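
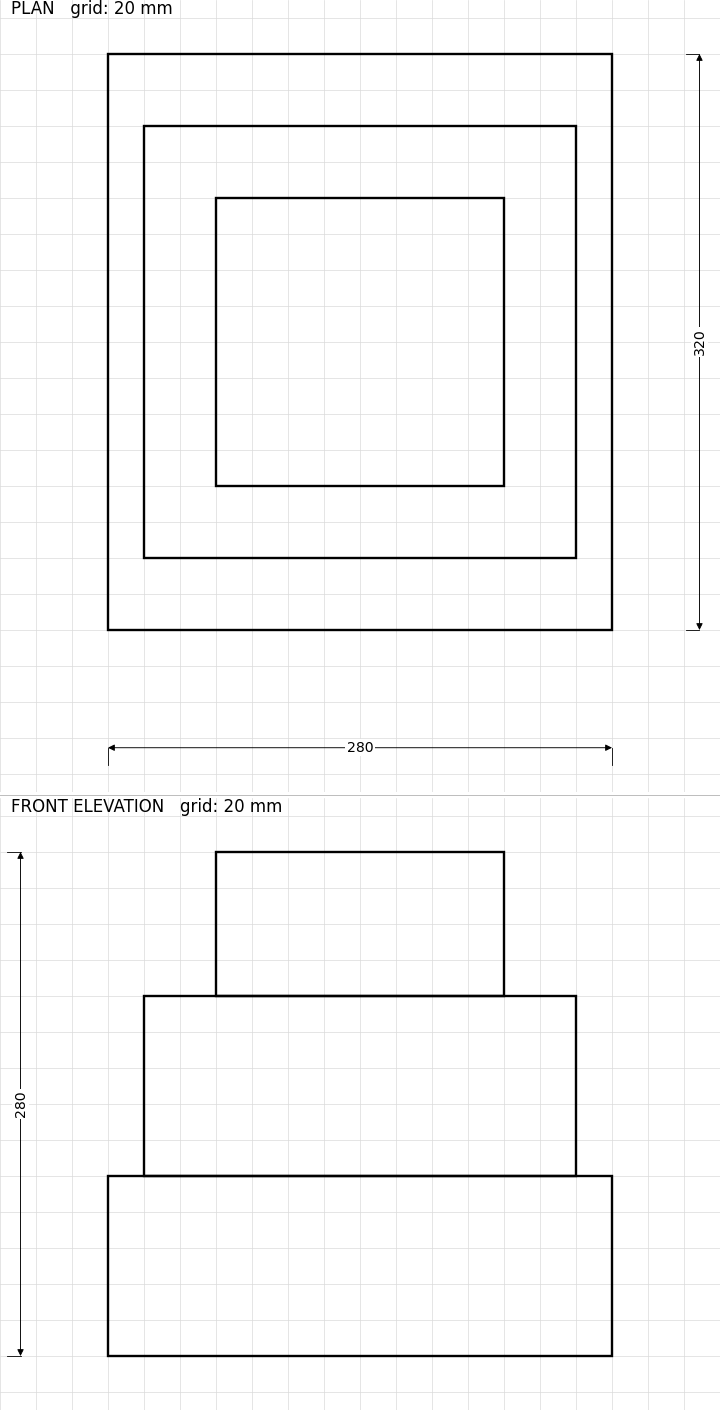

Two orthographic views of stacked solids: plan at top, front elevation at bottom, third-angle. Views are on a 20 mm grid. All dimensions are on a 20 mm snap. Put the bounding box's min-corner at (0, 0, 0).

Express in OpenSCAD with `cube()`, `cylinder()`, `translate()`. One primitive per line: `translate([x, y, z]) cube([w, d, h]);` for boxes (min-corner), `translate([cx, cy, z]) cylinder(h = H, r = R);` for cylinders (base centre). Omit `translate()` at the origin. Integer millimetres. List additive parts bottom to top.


cube([280, 320, 100]);
translate([20, 40, 100]) cube([240, 240, 100]);
translate([60, 80, 200]) cube([160, 160, 80]);


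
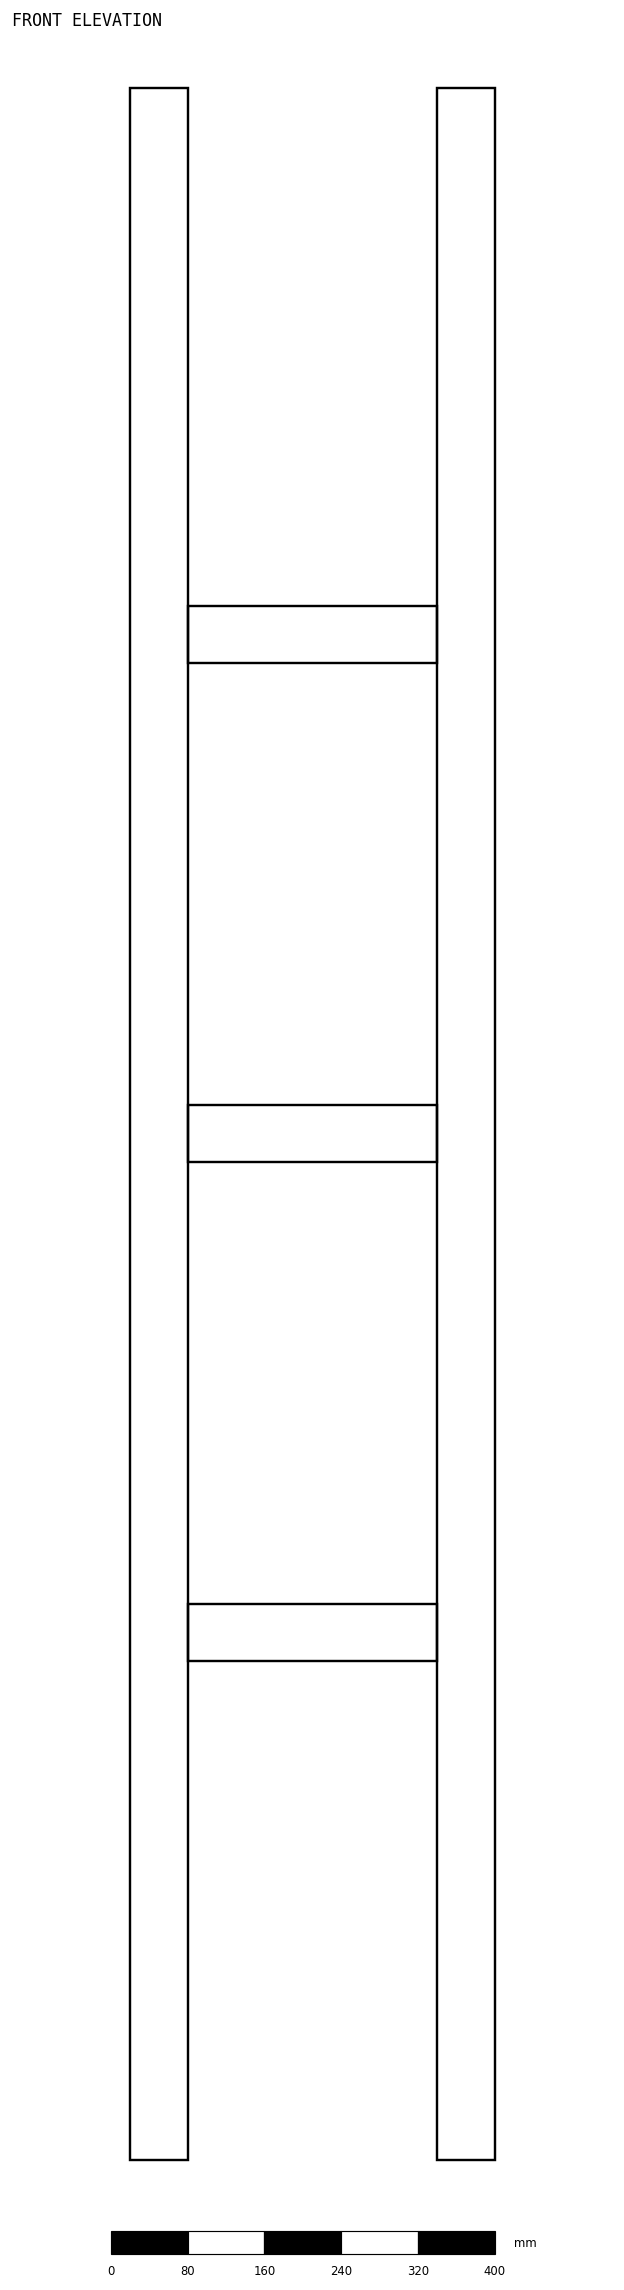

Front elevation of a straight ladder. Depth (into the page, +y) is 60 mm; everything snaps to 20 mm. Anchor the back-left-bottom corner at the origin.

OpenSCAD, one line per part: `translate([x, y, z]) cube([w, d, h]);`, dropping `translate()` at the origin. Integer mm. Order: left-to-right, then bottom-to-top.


cube([60, 60, 2160]);
translate([60, 0, 520]) cube([260, 60, 60]);
translate([60, 0, 1040]) cube([260, 60, 60]);
translate([60, 0, 1560]) cube([260, 60, 60]);
translate([320, 0, 0]) cube([60, 60, 2160]);


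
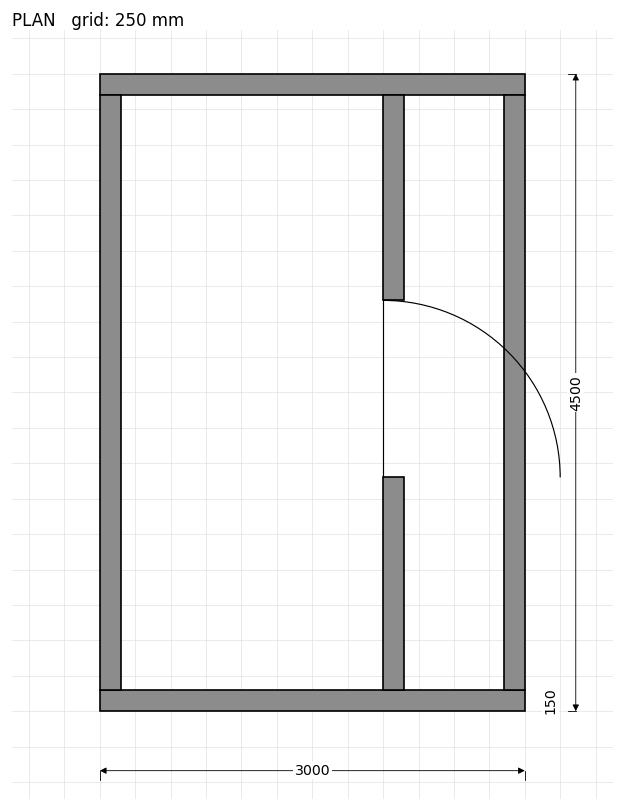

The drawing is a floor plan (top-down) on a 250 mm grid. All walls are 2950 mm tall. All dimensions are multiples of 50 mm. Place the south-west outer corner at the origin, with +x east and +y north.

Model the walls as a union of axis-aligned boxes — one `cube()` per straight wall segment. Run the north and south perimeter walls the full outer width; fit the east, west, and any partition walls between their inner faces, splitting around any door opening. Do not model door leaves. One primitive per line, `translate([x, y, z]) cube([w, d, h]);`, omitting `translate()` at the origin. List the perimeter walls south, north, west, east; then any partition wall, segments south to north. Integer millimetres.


cube([3000, 150, 2950]);
translate([0, 4350, 0]) cube([3000, 150, 2950]);
translate([0, 150, 0]) cube([150, 4200, 2950]);
translate([2850, 150, 0]) cube([150, 4200, 2950]);
translate([2000, 150, 0]) cube([150, 1500, 2950]);
translate([2000, 2900, 0]) cube([150, 1450, 2950]);


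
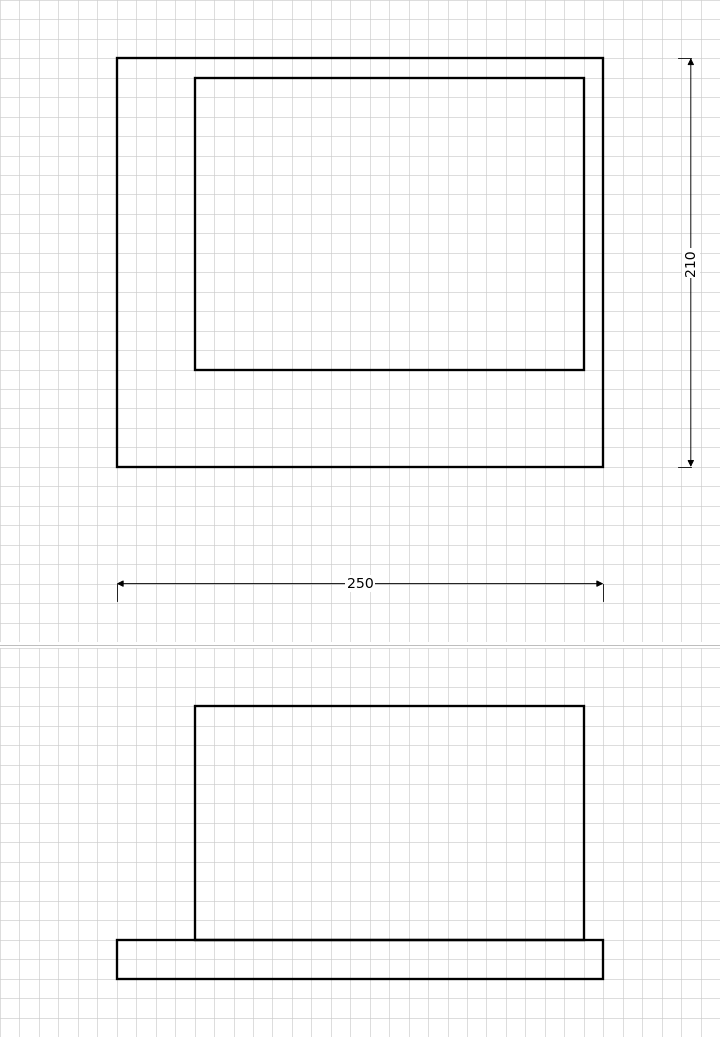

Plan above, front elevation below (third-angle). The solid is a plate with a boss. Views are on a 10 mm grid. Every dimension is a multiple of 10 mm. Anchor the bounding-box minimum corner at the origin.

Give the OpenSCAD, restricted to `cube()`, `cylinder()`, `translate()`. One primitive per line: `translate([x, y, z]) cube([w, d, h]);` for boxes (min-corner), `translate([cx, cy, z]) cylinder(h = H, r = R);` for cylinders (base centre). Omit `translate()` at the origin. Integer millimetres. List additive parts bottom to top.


cube([250, 210, 20]);
translate([40, 50, 20]) cube([200, 150, 120]);


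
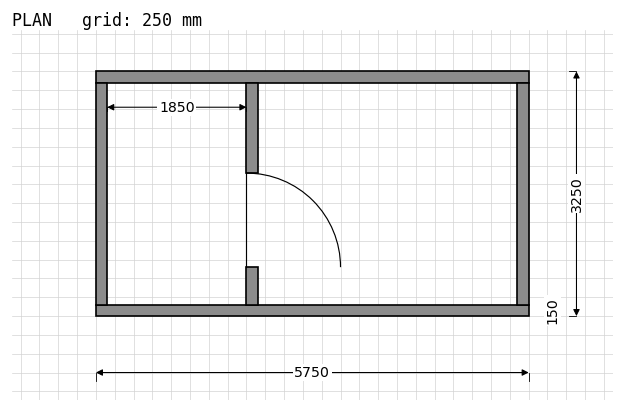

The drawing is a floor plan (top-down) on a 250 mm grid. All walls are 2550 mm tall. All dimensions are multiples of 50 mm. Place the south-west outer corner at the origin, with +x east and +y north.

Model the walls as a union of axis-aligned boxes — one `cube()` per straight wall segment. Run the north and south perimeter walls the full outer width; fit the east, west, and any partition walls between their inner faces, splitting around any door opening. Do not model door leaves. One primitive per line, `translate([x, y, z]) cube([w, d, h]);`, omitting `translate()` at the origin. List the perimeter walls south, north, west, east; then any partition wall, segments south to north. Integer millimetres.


cube([5750, 150, 2550]);
translate([0, 3100, 0]) cube([5750, 150, 2550]);
translate([0, 150, 0]) cube([150, 2950, 2550]);
translate([5600, 150, 0]) cube([150, 2950, 2550]);
translate([2000, 150, 0]) cube([150, 500, 2550]);
translate([2000, 1900, 0]) cube([150, 1200, 2550]);


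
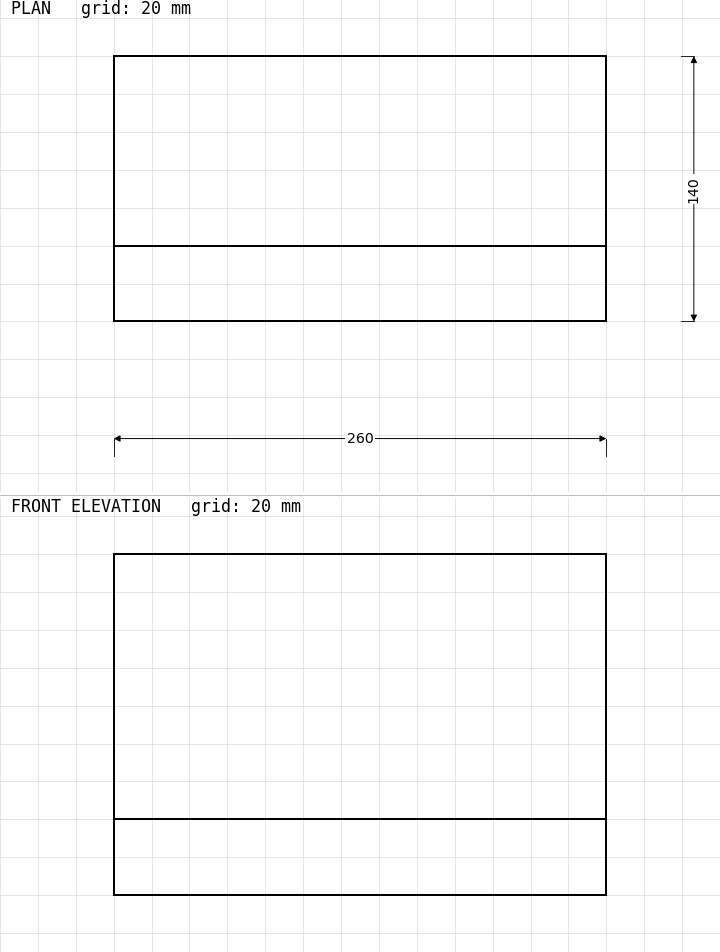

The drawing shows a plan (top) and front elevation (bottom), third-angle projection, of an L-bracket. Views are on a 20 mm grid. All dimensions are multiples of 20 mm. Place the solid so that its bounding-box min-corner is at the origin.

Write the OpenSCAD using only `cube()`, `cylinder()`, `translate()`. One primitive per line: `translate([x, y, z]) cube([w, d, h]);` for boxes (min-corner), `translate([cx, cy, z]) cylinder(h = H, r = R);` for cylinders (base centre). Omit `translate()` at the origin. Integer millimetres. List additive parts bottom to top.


cube([260, 140, 40]);
translate([0, 0, 40]) cube([260, 40, 140]);


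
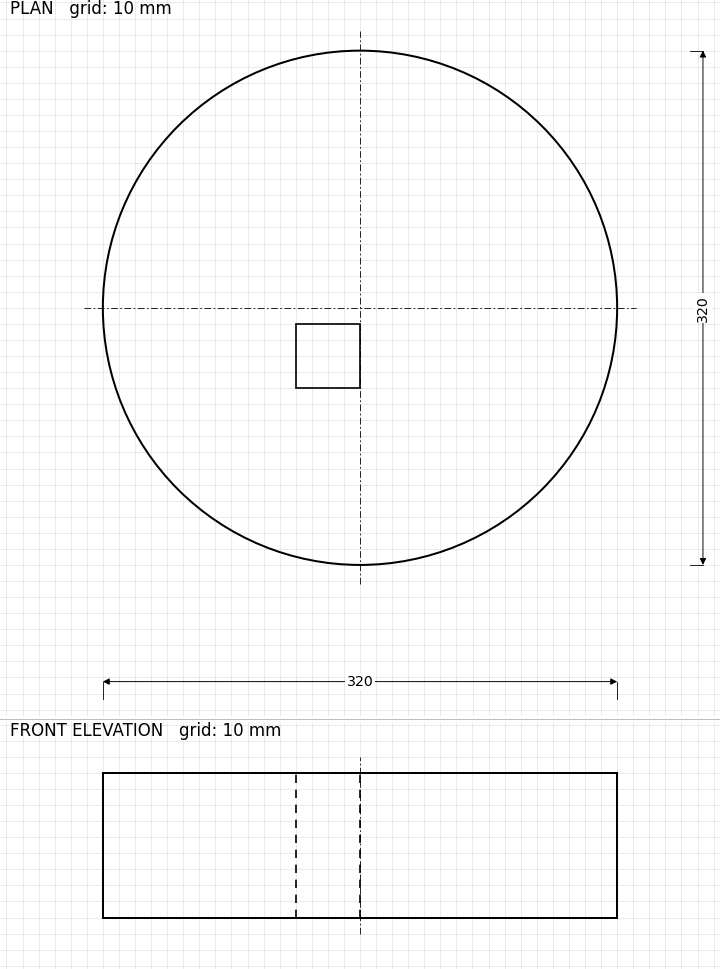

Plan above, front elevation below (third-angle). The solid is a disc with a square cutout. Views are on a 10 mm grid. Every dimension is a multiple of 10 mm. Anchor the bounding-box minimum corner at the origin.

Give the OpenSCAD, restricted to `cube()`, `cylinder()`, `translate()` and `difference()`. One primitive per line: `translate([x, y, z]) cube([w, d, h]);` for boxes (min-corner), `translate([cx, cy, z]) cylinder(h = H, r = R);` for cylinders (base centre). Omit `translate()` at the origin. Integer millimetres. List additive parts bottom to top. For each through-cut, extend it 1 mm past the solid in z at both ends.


difference() {
  translate([160, 160, 0]) cylinder(h = 90, r = 160);
  translate([120, 110, -1]) cube([40, 40, 92]);
}


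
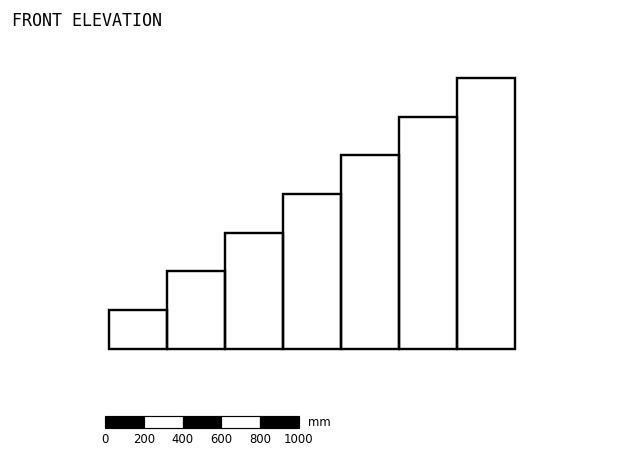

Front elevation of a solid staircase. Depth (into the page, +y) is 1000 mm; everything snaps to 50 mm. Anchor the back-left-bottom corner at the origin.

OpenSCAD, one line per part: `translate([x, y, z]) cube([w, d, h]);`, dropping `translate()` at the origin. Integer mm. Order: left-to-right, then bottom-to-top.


cube([300, 1000, 200]);
translate([300, 0, 0]) cube([300, 1000, 400]);
translate([600, 0, 0]) cube([300, 1000, 600]);
translate([900, 0, 0]) cube([300, 1000, 800]);
translate([1200, 0, 0]) cube([300, 1000, 1000]);
translate([1500, 0, 0]) cube([300, 1000, 1200]);
translate([1800, 0, 0]) cube([300, 1000, 1400]);


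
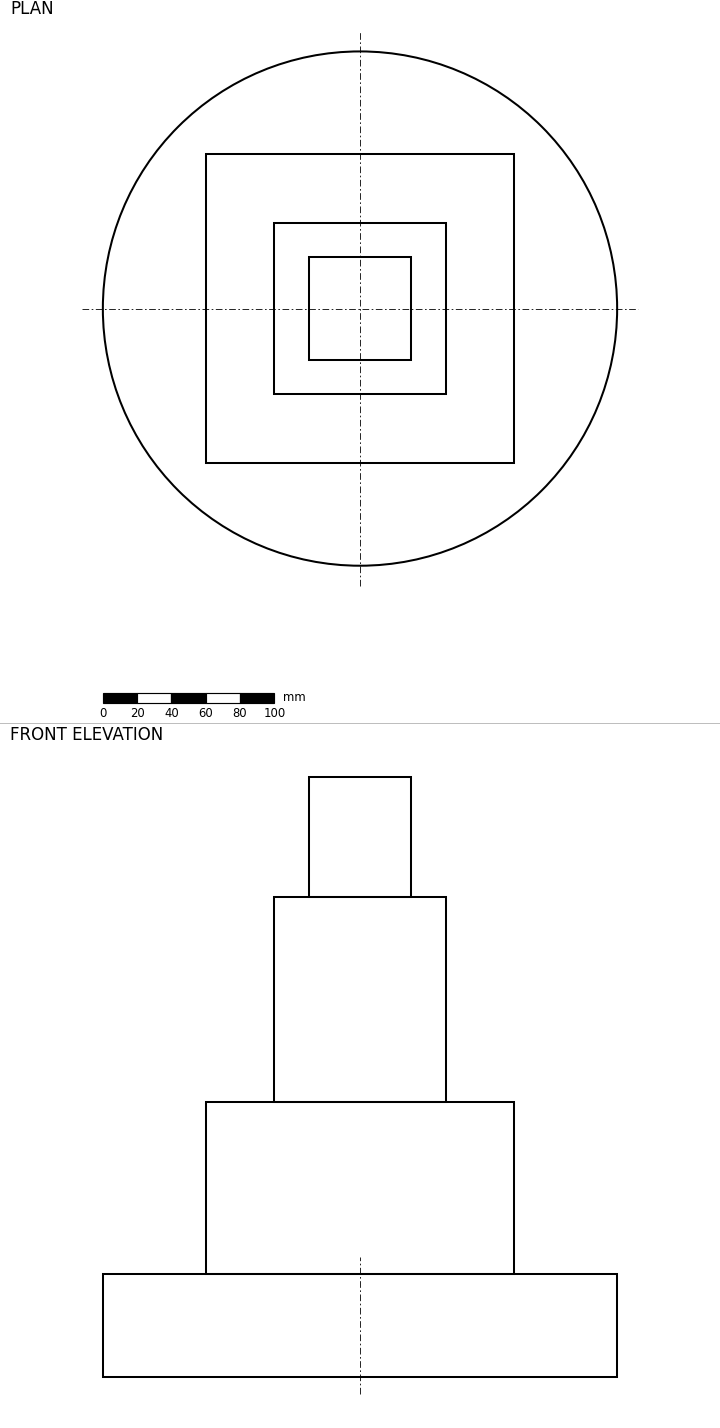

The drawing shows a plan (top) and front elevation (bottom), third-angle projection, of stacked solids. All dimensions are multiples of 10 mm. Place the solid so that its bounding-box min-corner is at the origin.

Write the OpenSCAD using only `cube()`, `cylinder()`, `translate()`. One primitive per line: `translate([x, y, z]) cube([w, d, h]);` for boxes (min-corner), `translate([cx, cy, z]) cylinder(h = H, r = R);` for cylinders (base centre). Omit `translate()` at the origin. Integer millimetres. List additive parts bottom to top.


translate([150, 150, 0]) cylinder(h = 60, r = 150);
translate([60, 60, 60]) cube([180, 180, 100]);
translate([100, 100, 160]) cube([100, 100, 120]);
translate([120, 120, 280]) cube([60, 60, 70]);


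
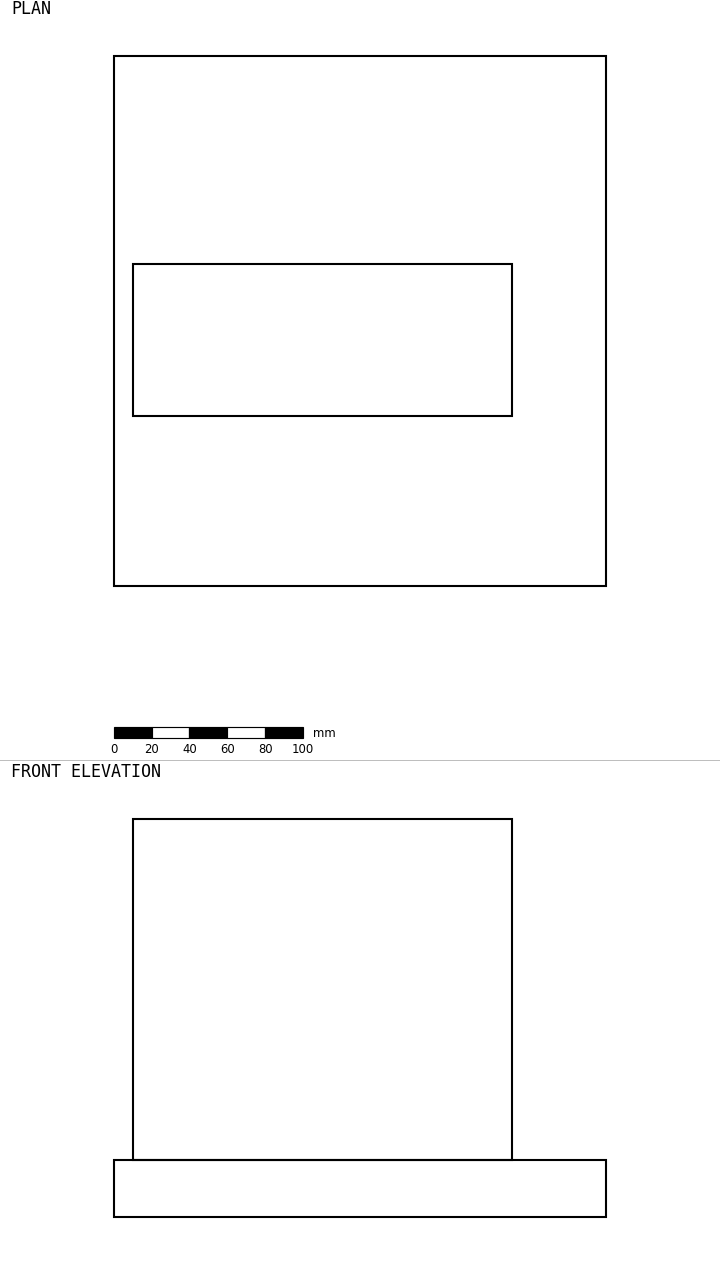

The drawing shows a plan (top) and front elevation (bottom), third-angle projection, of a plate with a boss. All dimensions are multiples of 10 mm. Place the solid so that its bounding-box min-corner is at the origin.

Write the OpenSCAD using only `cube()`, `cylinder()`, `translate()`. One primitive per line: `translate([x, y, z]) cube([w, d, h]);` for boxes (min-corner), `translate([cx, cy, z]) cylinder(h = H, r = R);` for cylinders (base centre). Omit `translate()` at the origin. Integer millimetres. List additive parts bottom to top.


cube([260, 280, 30]);
translate([10, 90, 30]) cube([200, 80, 180]);


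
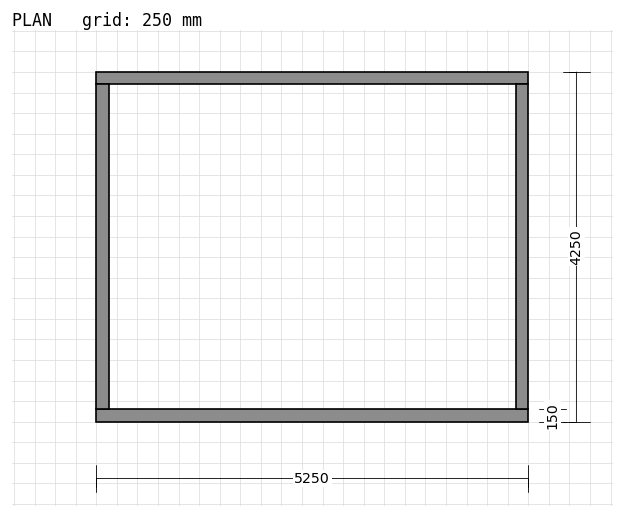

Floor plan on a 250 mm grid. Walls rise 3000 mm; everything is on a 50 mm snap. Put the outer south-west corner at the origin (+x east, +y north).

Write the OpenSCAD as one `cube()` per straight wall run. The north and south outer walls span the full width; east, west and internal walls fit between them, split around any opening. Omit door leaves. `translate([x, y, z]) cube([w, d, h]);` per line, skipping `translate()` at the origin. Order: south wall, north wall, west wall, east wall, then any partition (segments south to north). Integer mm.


cube([5250, 150, 3000]);
translate([0, 4100, 0]) cube([5250, 150, 3000]);
translate([0, 150, 0]) cube([150, 3950, 3000]);
translate([5100, 150, 0]) cube([150, 3950, 3000]);


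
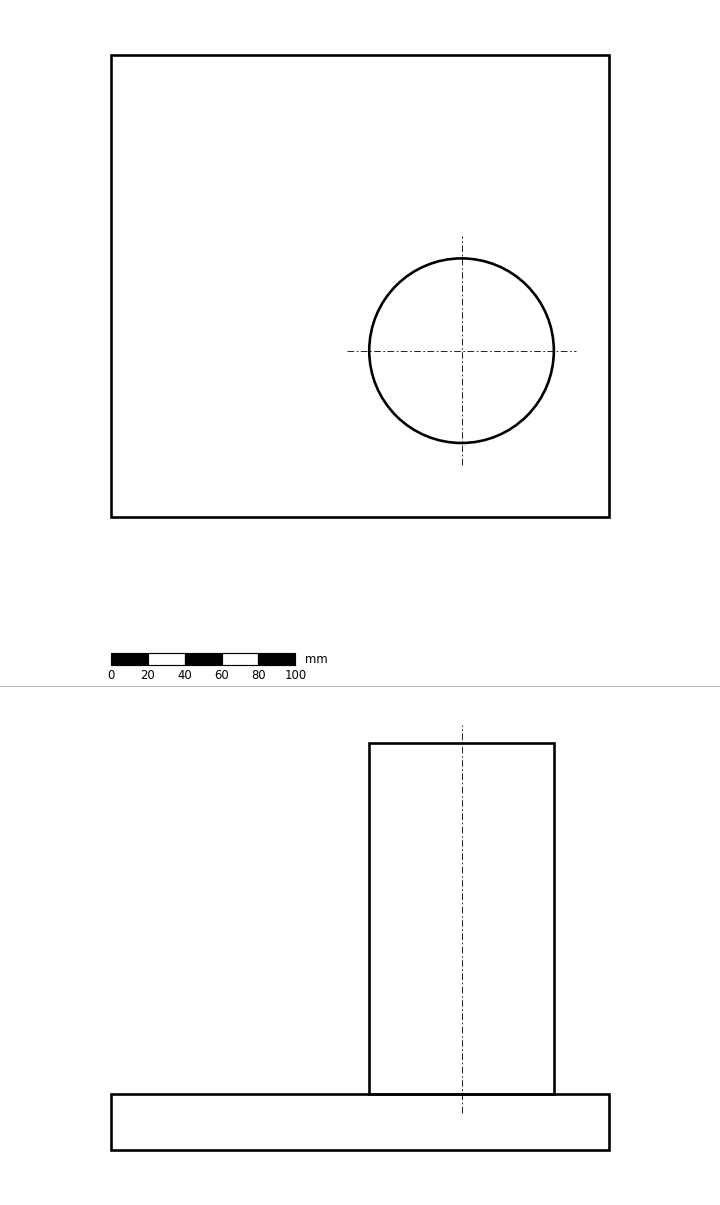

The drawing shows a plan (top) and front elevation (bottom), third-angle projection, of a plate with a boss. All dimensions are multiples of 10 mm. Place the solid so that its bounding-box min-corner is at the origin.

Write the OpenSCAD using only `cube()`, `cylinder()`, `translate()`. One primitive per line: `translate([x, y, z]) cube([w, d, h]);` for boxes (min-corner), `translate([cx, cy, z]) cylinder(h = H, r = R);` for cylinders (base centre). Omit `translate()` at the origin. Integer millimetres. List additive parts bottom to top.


cube([270, 250, 30]);
translate([190, 90, 30]) cylinder(h = 190, r = 50);


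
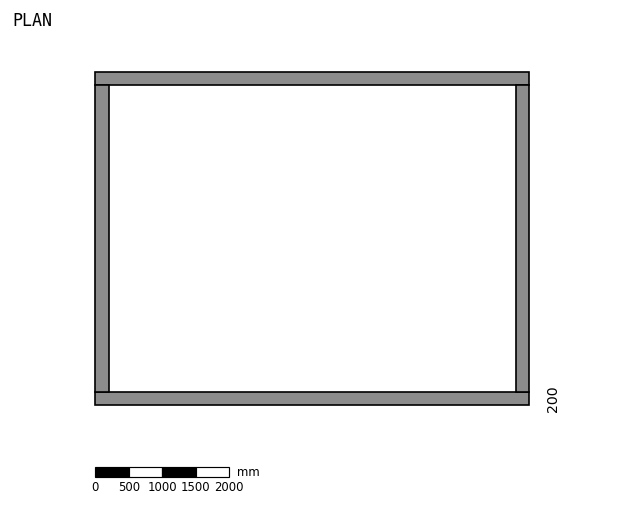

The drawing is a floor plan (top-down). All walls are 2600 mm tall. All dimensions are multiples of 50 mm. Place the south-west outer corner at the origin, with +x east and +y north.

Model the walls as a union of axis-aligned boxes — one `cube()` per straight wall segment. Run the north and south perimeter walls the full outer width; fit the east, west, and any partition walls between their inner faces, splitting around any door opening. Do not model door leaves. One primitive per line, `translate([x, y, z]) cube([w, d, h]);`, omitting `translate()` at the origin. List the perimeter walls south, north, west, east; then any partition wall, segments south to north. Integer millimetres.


cube([6500, 200, 2600]);
translate([0, 4800, 0]) cube([6500, 200, 2600]);
translate([0, 200, 0]) cube([200, 4600, 2600]);
translate([6300, 200, 0]) cube([200, 4600, 2600]);


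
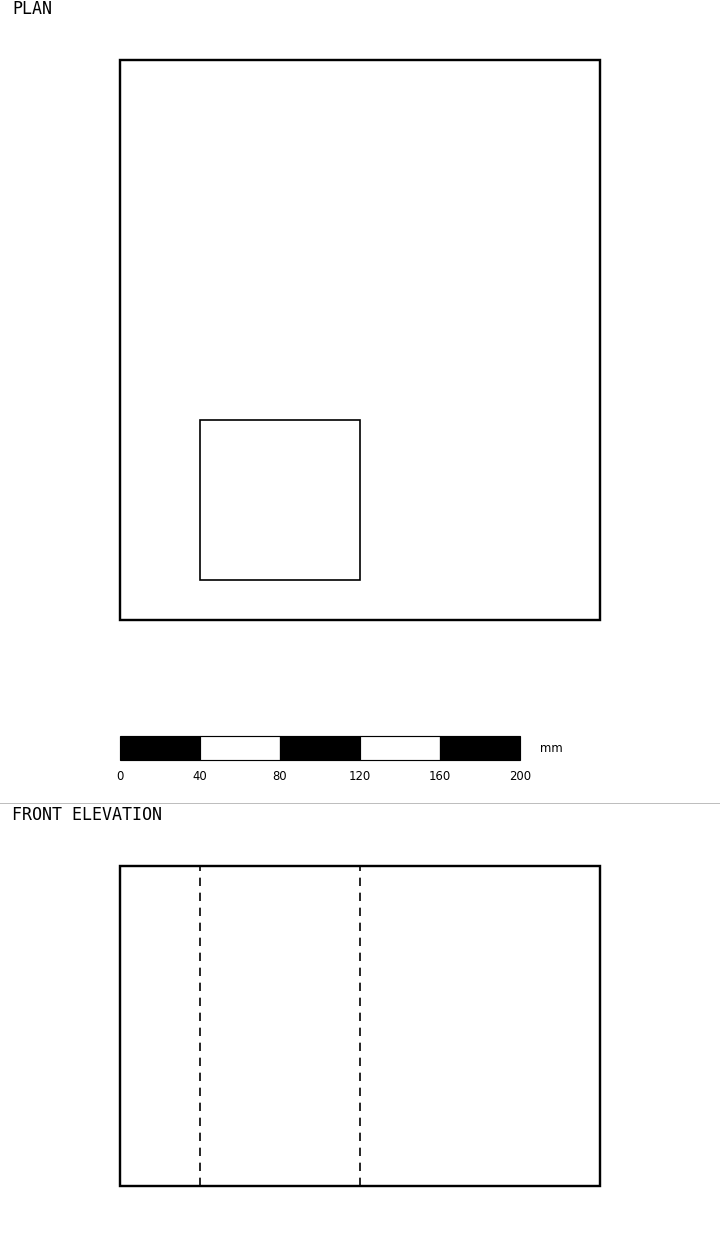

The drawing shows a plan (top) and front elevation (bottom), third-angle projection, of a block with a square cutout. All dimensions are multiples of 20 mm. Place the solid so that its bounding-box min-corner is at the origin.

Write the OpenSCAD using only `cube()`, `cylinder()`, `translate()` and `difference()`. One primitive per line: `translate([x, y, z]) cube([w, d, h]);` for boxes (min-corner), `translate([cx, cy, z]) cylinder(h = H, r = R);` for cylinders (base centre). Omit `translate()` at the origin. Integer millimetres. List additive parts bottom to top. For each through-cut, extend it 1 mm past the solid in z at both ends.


difference() {
  cube([240, 280, 160]);
  translate([40, 20, -1]) cube([80, 80, 162]);
}


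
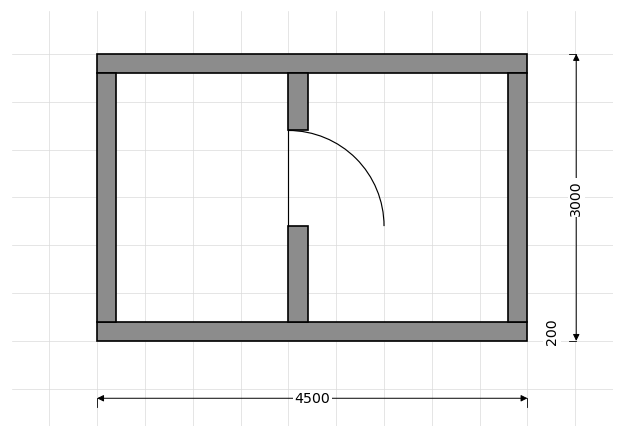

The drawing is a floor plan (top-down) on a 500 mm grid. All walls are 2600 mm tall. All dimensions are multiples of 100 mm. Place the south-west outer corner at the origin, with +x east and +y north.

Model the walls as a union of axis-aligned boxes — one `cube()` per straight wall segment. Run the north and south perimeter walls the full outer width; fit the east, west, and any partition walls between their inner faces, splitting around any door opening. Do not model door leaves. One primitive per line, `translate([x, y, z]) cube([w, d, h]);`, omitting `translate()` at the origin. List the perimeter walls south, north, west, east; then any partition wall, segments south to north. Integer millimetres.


cube([4500, 200, 2600]);
translate([0, 2800, 0]) cube([4500, 200, 2600]);
translate([0, 200, 0]) cube([200, 2600, 2600]);
translate([4300, 200, 0]) cube([200, 2600, 2600]);
translate([2000, 200, 0]) cube([200, 1000, 2600]);
translate([2000, 2200, 0]) cube([200, 600, 2600]);


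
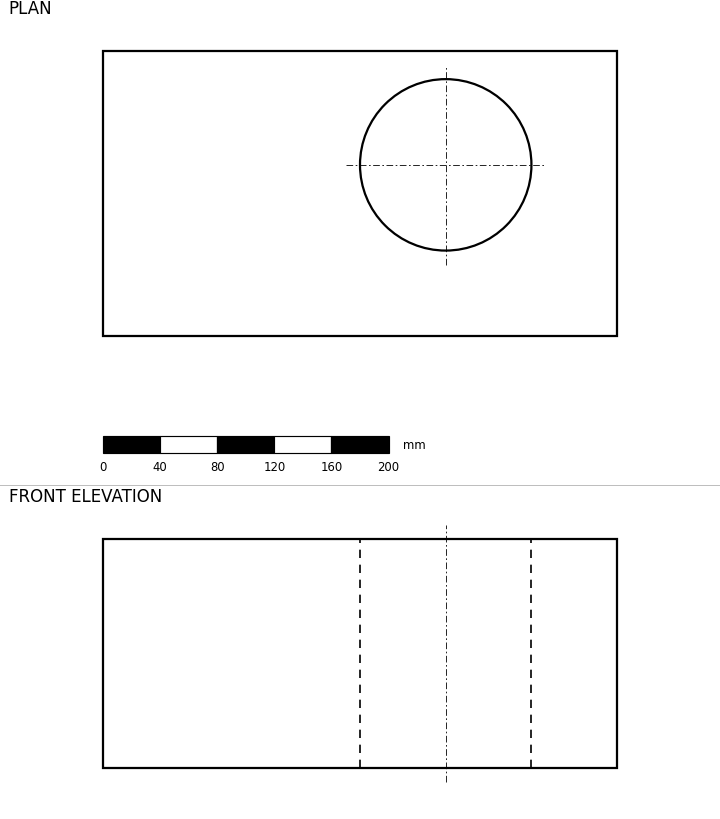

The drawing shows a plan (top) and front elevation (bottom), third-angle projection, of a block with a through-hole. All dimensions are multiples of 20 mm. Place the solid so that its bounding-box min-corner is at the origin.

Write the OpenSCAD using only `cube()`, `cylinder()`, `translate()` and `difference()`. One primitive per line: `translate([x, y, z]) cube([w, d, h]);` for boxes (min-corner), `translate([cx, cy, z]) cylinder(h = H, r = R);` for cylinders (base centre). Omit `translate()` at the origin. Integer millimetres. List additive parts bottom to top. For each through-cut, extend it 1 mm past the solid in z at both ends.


difference() {
  cube([360, 200, 160]);
  translate([240, 120, -1]) cylinder(h = 162, r = 60);
}


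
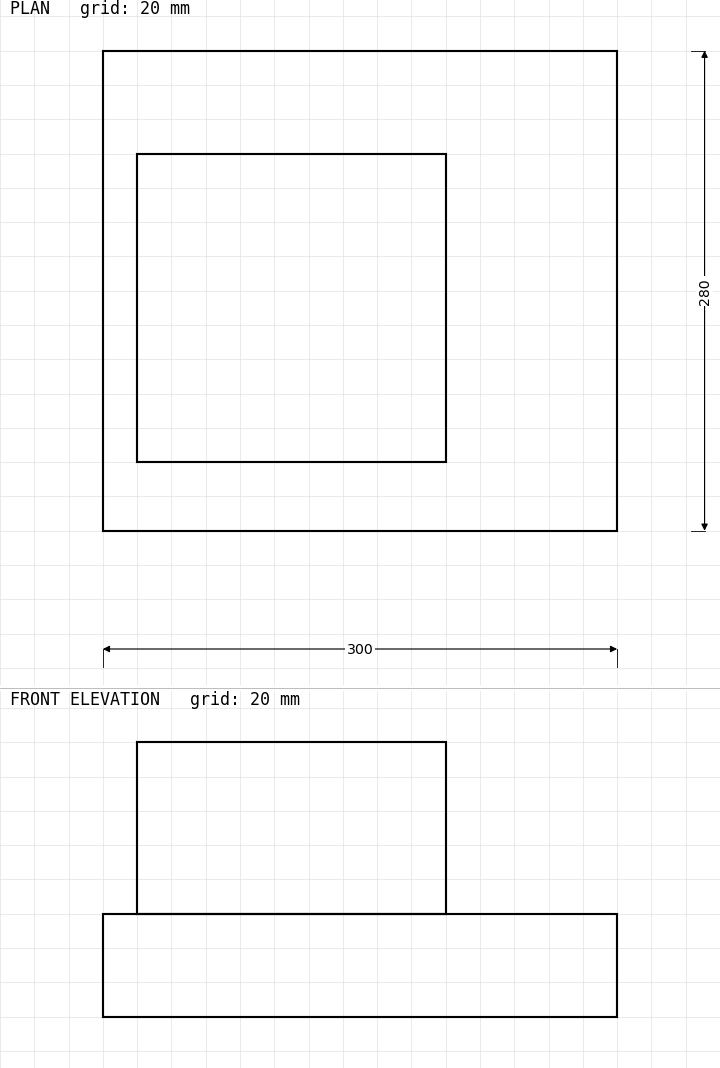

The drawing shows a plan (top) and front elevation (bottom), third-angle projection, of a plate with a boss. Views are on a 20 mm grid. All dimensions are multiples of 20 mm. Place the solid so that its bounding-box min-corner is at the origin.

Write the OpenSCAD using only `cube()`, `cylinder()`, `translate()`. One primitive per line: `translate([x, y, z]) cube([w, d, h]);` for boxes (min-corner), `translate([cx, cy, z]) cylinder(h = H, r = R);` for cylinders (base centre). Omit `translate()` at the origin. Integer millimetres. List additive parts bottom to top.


cube([300, 280, 60]);
translate([20, 40, 60]) cube([180, 180, 100]);


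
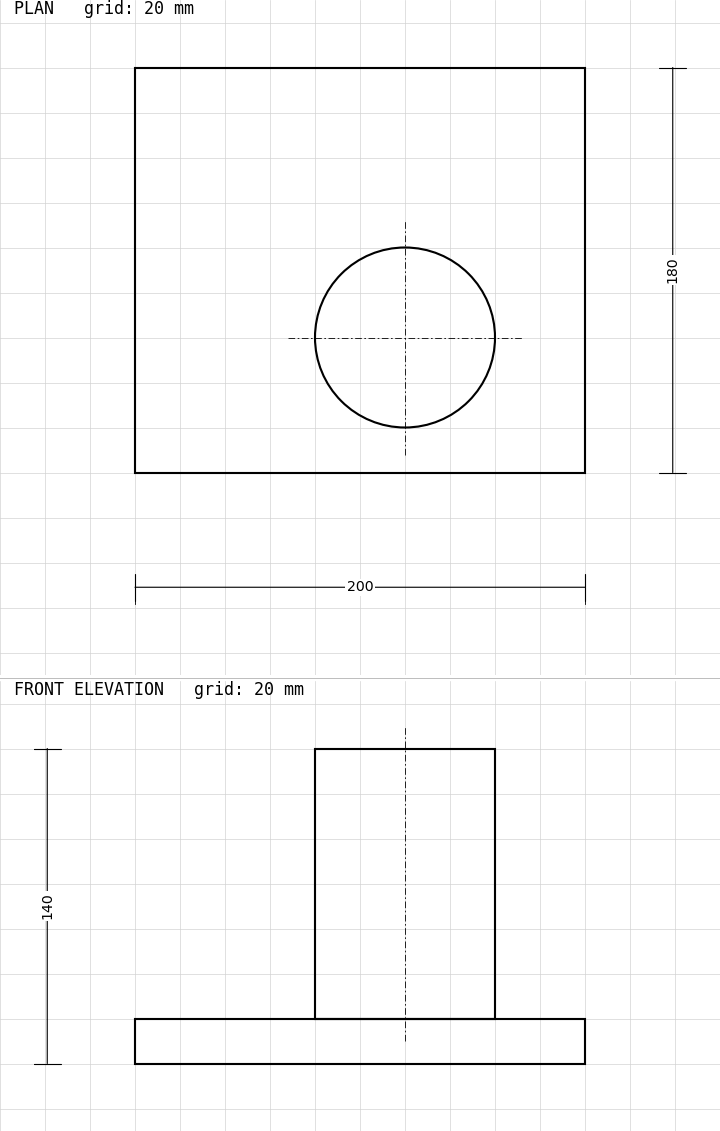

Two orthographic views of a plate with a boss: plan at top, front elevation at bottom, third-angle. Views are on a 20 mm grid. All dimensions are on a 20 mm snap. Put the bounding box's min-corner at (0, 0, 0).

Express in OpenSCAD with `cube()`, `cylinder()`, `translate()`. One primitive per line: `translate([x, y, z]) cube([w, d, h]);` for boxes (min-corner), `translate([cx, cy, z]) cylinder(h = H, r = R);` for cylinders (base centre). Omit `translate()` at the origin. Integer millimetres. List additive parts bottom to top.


cube([200, 180, 20]);
translate([120, 60, 20]) cylinder(h = 120, r = 40);


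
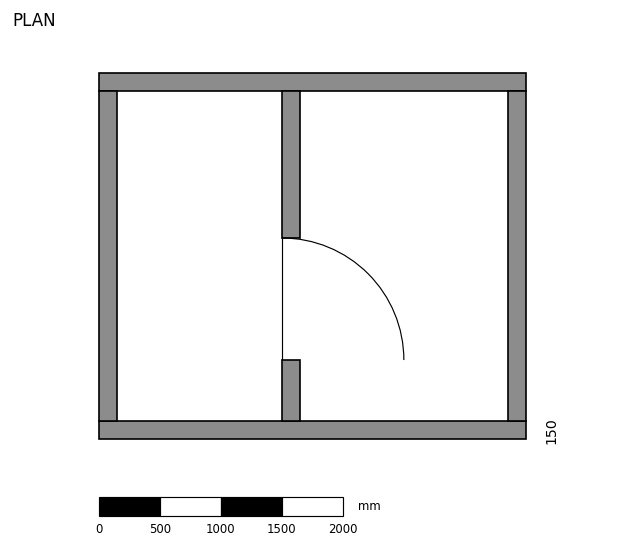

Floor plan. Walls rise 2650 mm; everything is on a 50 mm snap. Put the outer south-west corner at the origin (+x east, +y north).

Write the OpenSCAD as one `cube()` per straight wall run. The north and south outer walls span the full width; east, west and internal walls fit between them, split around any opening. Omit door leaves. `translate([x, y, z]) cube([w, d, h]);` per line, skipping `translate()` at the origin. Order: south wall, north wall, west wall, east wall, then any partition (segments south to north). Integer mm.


cube([3500, 150, 2650]);
translate([0, 2850, 0]) cube([3500, 150, 2650]);
translate([0, 150, 0]) cube([150, 2700, 2650]);
translate([3350, 150, 0]) cube([150, 2700, 2650]);
translate([1500, 150, 0]) cube([150, 500, 2650]);
translate([1500, 1650, 0]) cube([150, 1200, 2650]);


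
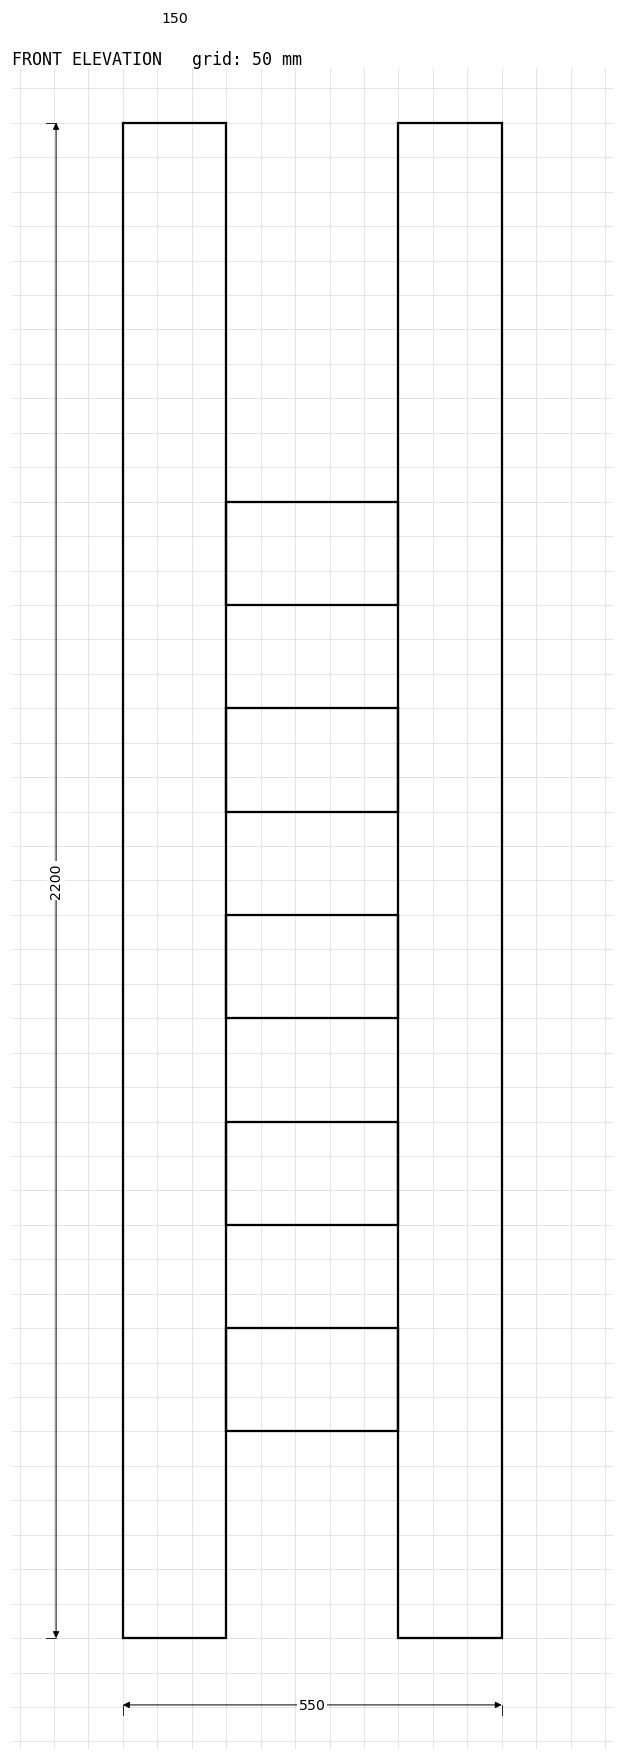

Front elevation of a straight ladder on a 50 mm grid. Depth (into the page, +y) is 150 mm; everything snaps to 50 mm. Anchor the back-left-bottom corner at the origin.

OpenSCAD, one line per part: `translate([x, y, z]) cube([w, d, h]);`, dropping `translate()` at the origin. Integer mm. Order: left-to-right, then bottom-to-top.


cube([150, 150, 2200]);
translate([150, 0, 300]) cube([250, 150, 150]);
translate([150, 0, 600]) cube([250, 150, 150]);
translate([150, 0, 900]) cube([250, 150, 150]);
translate([150, 0, 1200]) cube([250, 150, 150]);
translate([150, 0, 1500]) cube([250, 150, 150]);
translate([400, 0, 0]) cube([150, 150, 2200]);


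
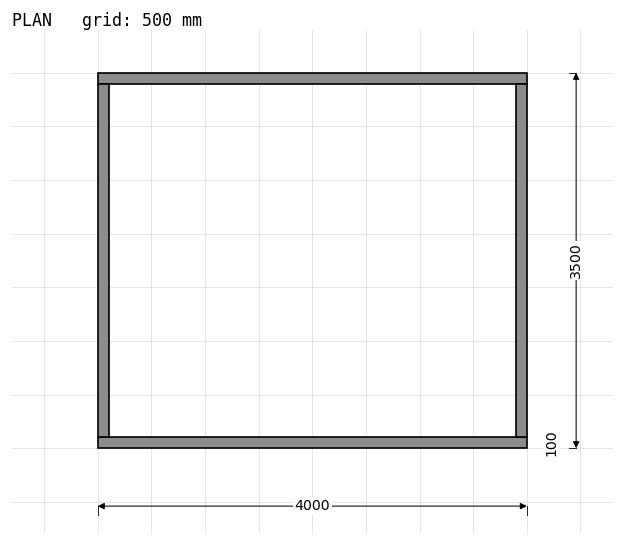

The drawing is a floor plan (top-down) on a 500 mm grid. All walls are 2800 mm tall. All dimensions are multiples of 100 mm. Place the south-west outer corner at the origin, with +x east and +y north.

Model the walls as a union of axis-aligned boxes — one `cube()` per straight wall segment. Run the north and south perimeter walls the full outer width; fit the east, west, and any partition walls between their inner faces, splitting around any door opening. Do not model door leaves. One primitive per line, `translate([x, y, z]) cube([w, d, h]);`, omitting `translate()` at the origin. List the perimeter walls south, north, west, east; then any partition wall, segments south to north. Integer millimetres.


cube([4000, 100, 2800]);
translate([0, 3400, 0]) cube([4000, 100, 2800]);
translate([0, 100, 0]) cube([100, 3300, 2800]);
translate([3900, 100, 0]) cube([100, 3300, 2800]);


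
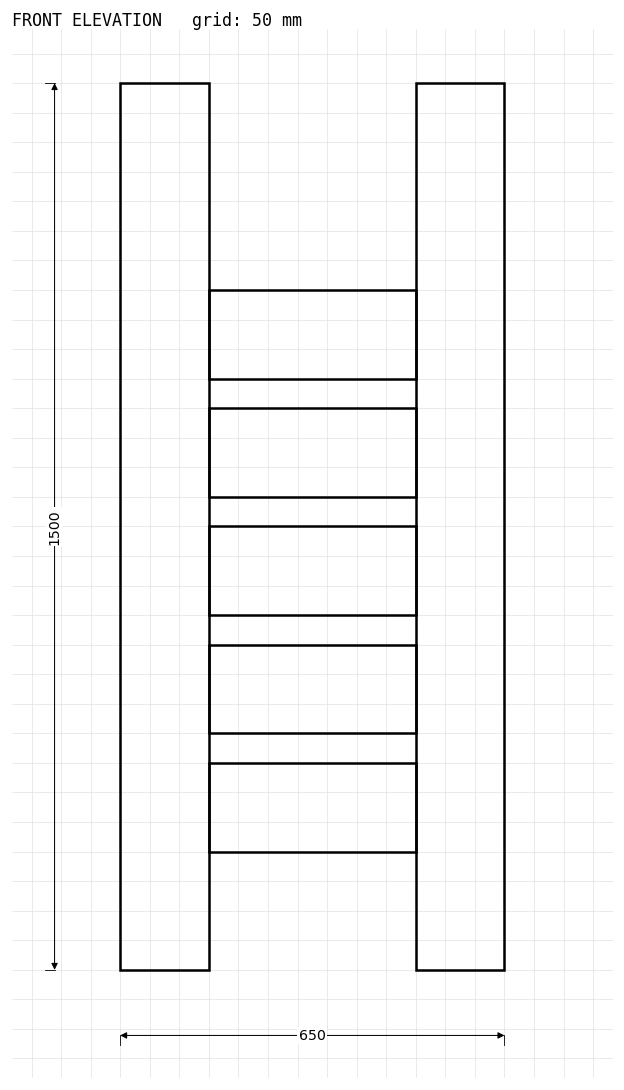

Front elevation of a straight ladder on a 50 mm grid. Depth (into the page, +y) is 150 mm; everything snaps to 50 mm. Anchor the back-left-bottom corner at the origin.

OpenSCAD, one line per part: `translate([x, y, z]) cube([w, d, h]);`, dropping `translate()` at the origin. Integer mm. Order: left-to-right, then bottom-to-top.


cube([150, 150, 1500]);
translate([150, 0, 200]) cube([350, 150, 150]);
translate([150, 0, 400]) cube([350, 150, 150]);
translate([150, 0, 600]) cube([350, 150, 150]);
translate([150, 0, 800]) cube([350, 150, 150]);
translate([150, 0, 1000]) cube([350, 150, 150]);
translate([500, 0, 0]) cube([150, 150, 1500]);


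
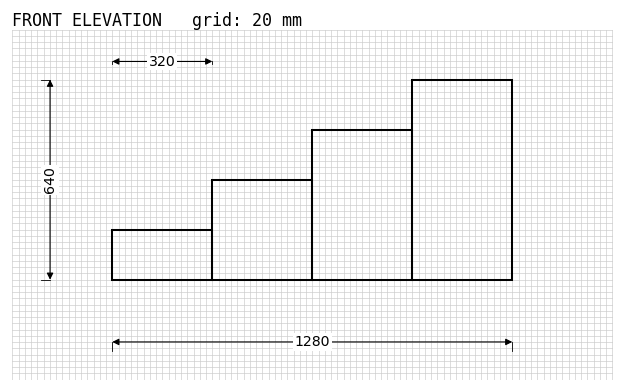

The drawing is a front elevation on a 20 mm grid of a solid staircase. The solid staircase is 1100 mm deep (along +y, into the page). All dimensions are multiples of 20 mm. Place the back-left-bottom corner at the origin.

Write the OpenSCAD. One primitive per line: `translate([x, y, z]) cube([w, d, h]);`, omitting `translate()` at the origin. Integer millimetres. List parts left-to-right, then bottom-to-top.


cube([320, 1100, 160]);
translate([320, 0, 0]) cube([320, 1100, 320]);
translate([640, 0, 0]) cube([320, 1100, 480]);
translate([960, 0, 0]) cube([320, 1100, 640]);


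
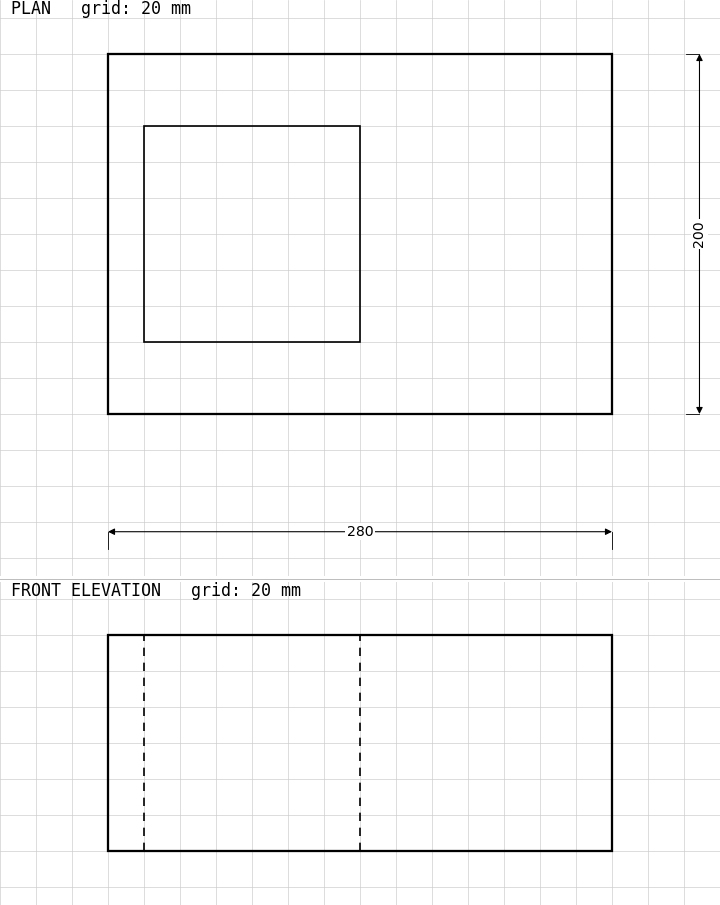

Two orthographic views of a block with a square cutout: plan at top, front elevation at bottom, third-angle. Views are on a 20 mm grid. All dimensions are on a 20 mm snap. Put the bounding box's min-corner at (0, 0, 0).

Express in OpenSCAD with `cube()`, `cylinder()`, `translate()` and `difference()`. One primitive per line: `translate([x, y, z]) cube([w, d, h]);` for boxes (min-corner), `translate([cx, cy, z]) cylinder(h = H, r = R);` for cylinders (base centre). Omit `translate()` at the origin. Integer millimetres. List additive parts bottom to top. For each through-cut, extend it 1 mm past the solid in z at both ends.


difference() {
  cube([280, 200, 120]);
  translate([20, 40, -1]) cube([120, 120, 122]);
}


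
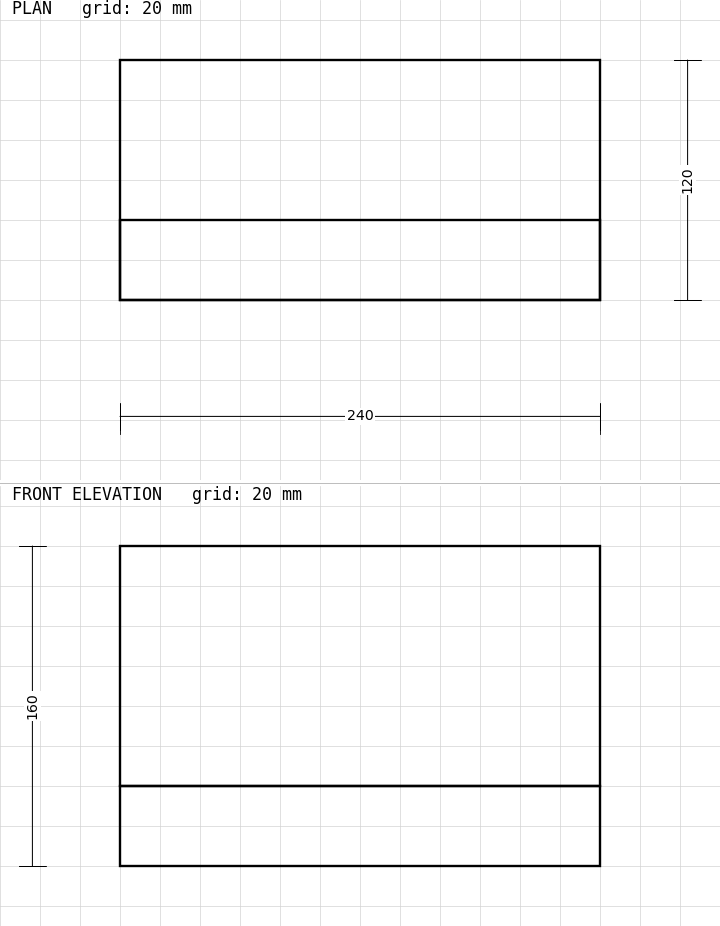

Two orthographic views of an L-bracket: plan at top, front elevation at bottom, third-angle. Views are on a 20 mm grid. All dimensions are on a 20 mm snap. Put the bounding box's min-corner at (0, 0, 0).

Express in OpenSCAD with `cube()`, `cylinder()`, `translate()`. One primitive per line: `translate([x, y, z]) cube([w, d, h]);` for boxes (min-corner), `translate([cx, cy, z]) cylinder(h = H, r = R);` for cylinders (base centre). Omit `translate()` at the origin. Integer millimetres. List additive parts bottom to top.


cube([240, 120, 40]);
translate([0, 0, 40]) cube([240, 40, 120]);


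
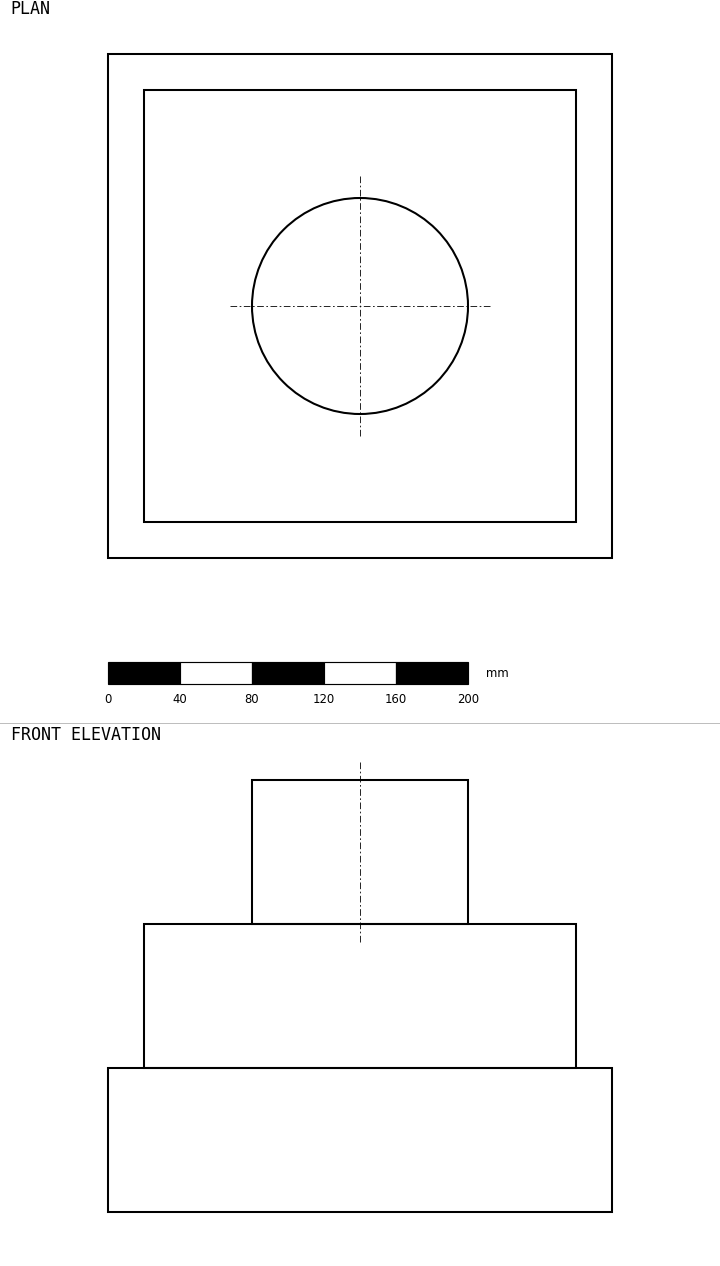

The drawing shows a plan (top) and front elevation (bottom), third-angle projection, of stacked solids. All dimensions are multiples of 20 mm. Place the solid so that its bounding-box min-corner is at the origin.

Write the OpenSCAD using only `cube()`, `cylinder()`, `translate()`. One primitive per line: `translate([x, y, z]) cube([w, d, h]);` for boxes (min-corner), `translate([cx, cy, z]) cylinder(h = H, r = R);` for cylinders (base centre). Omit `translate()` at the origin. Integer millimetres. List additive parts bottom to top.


cube([280, 280, 80]);
translate([20, 20, 80]) cube([240, 240, 80]);
translate([140, 140, 160]) cylinder(h = 80, r = 60);


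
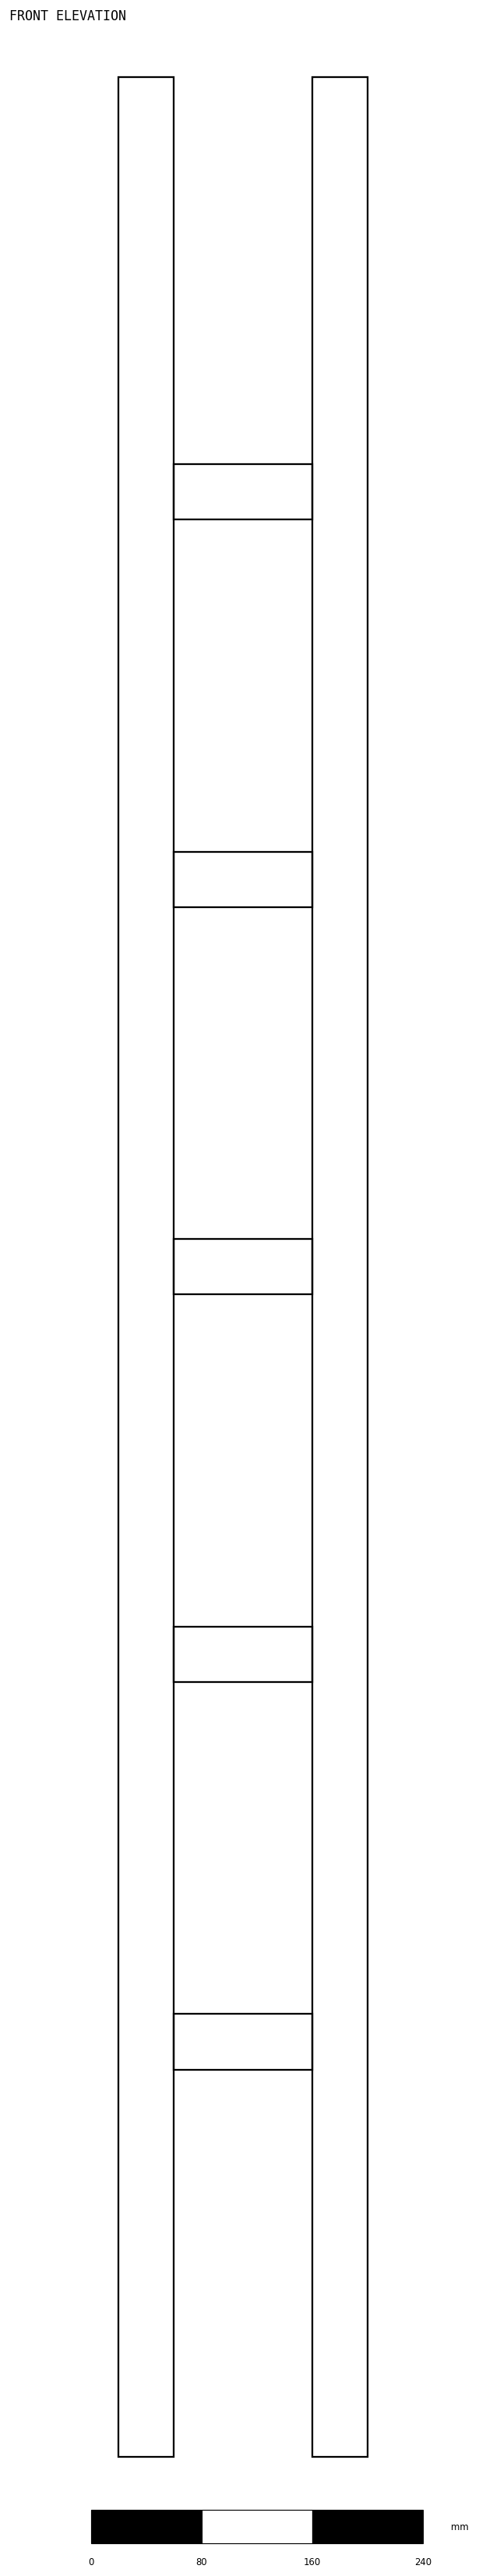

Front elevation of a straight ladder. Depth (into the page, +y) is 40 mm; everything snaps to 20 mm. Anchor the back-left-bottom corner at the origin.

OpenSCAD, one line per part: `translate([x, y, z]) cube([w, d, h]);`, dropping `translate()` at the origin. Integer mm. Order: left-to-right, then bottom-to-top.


cube([40, 40, 1720]);
translate([40, 0, 280]) cube([100, 40, 40]);
translate([40, 0, 560]) cube([100, 40, 40]);
translate([40, 0, 840]) cube([100, 40, 40]);
translate([40, 0, 1120]) cube([100, 40, 40]);
translate([40, 0, 1400]) cube([100, 40, 40]);
translate([140, 0, 0]) cube([40, 40, 1720]);


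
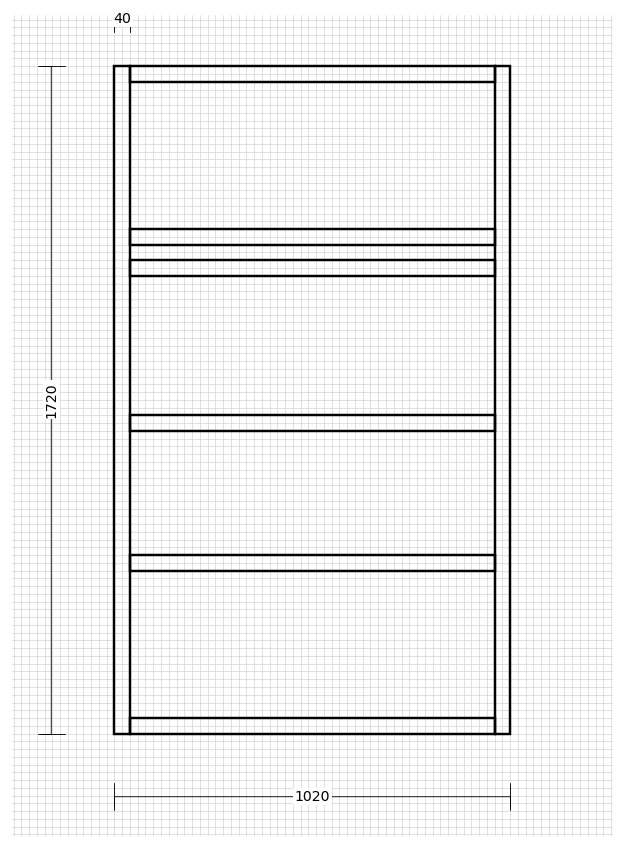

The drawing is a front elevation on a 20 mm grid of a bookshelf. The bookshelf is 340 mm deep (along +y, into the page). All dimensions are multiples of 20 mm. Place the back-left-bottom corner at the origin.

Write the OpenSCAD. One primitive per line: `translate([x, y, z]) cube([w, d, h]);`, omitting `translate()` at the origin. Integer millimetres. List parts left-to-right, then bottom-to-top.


cube([40, 340, 1720]);
translate([40, 0, 0]) cube([940, 340, 40]);
translate([40, 0, 420]) cube([940, 340, 40]);
translate([40, 0, 780]) cube([940, 340, 40]);
translate([40, 0, 1180]) cube([940, 340, 40]);
translate([40, 0, 1260]) cube([940, 340, 40]);
translate([40, 0, 1680]) cube([940, 340, 40]);
translate([980, 0, 0]) cube([40, 340, 1720]);


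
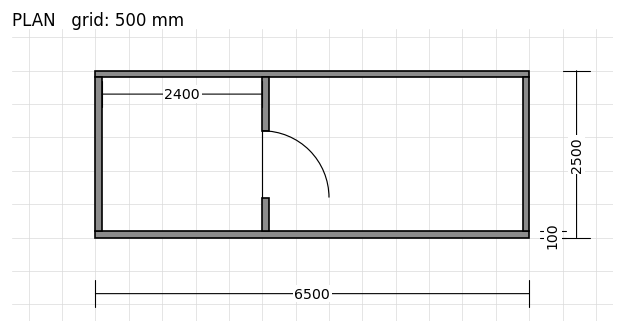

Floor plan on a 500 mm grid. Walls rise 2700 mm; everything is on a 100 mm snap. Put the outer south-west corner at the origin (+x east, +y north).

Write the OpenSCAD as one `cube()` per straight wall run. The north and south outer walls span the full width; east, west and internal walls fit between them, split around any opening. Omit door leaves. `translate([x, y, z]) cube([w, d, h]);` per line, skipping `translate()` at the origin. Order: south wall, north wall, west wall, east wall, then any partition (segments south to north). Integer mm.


cube([6500, 100, 2700]);
translate([0, 2400, 0]) cube([6500, 100, 2700]);
translate([0, 100, 0]) cube([100, 2300, 2700]);
translate([6400, 100, 0]) cube([100, 2300, 2700]);
translate([2500, 100, 0]) cube([100, 500, 2700]);
translate([2500, 1600, 0]) cube([100, 800, 2700]);


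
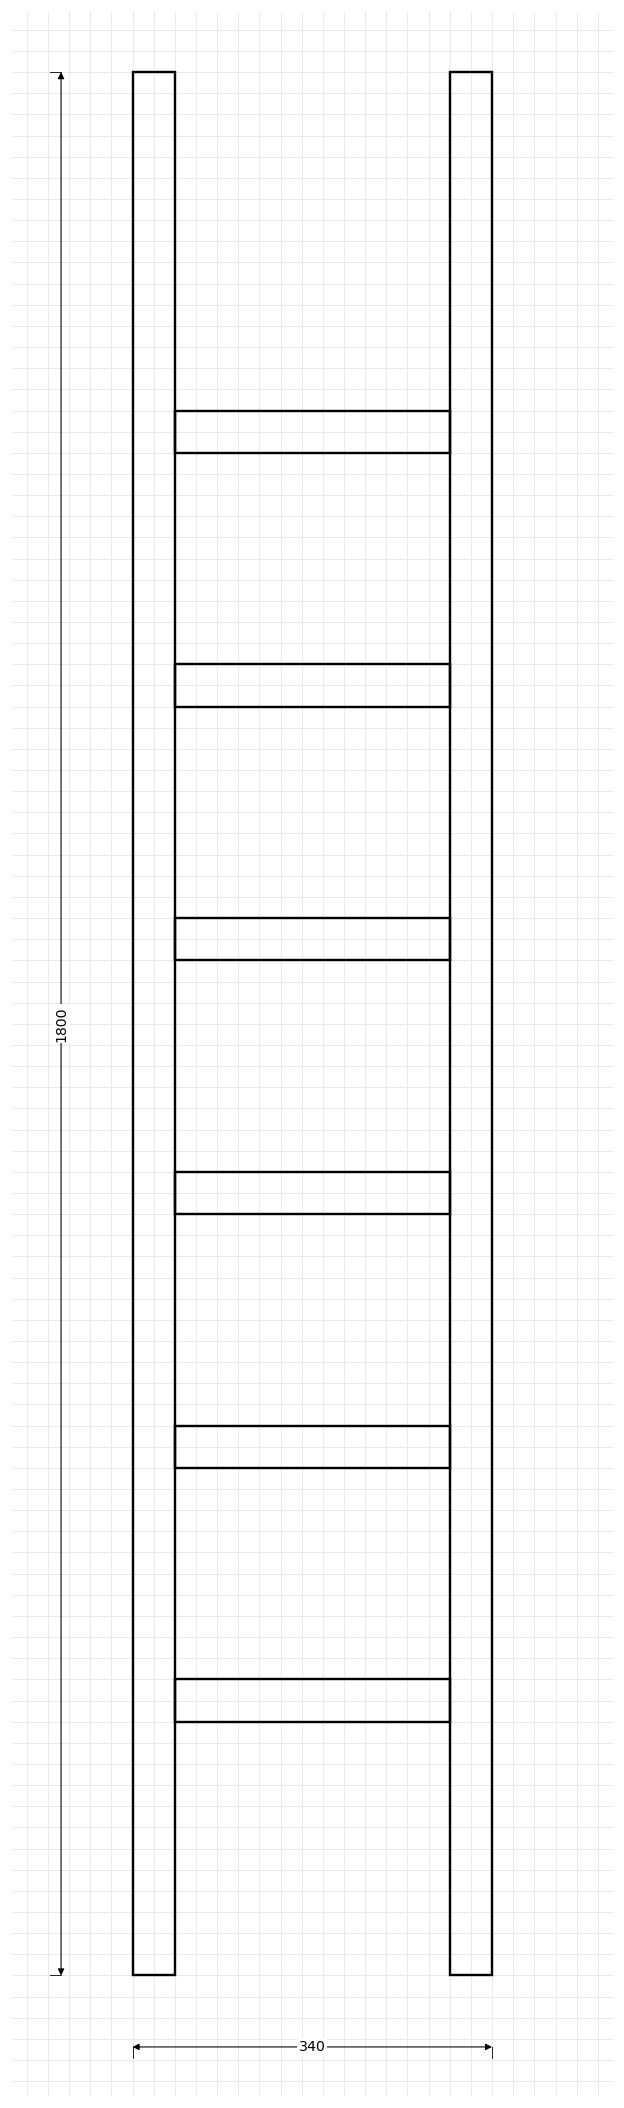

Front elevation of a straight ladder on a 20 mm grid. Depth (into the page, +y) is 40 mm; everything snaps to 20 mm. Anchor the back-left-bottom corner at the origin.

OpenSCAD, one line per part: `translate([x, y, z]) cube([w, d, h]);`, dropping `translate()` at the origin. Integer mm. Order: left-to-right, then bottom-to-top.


cube([40, 40, 1800]);
translate([40, 0, 240]) cube([260, 40, 40]);
translate([40, 0, 480]) cube([260, 40, 40]);
translate([40, 0, 720]) cube([260, 40, 40]);
translate([40, 0, 960]) cube([260, 40, 40]);
translate([40, 0, 1200]) cube([260, 40, 40]);
translate([40, 0, 1440]) cube([260, 40, 40]);
translate([300, 0, 0]) cube([40, 40, 1800]);


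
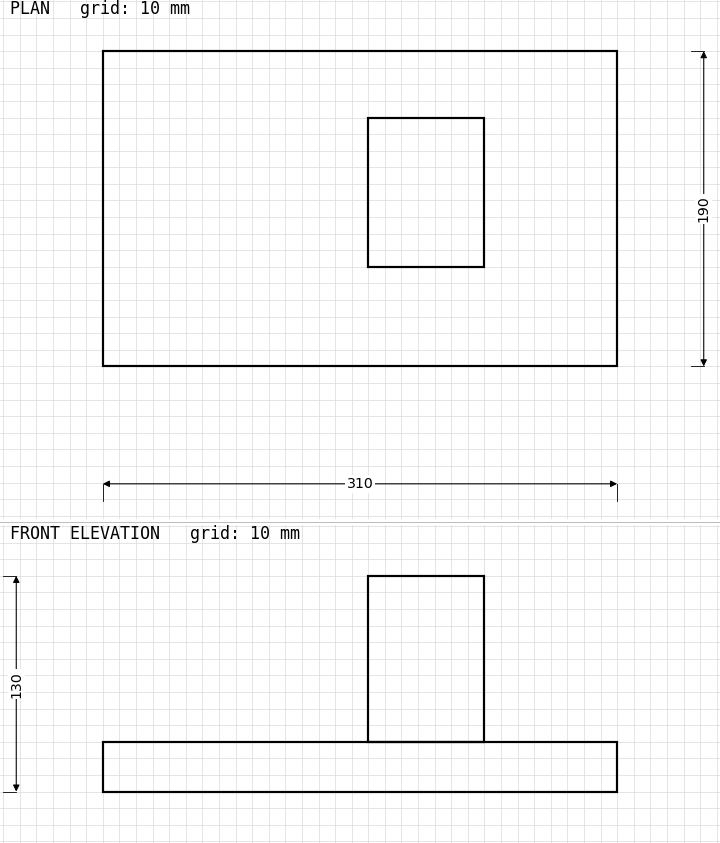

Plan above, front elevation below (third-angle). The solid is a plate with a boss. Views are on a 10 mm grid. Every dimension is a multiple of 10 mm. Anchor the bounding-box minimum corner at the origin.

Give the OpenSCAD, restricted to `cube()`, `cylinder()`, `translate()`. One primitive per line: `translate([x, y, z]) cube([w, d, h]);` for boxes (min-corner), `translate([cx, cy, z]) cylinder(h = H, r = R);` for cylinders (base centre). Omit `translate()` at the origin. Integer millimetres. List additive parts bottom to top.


cube([310, 190, 30]);
translate([160, 60, 30]) cube([70, 90, 100]);


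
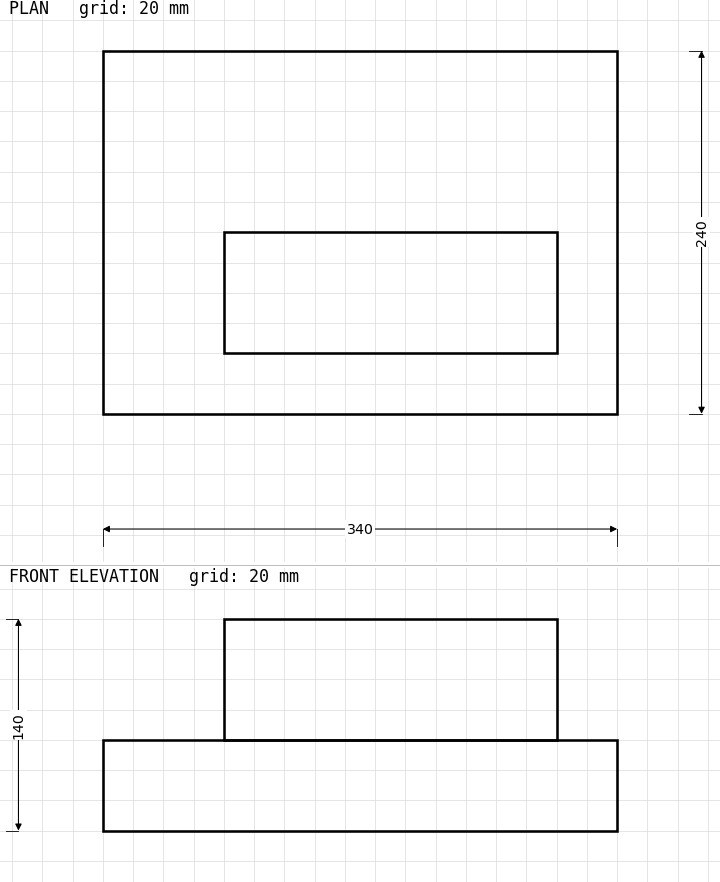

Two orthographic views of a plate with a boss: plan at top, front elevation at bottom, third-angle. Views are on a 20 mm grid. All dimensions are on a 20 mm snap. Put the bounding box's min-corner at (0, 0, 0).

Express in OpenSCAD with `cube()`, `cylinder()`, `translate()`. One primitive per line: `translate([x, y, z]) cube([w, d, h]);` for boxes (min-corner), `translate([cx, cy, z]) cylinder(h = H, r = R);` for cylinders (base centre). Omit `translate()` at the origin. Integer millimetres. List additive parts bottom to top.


cube([340, 240, 60]);
translate([80, 40, 60]) cube([220, 80, 80]);


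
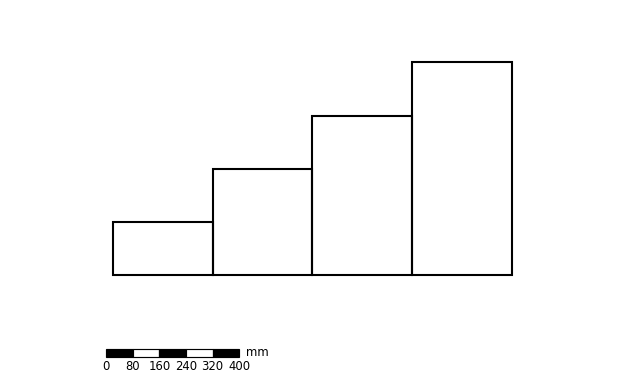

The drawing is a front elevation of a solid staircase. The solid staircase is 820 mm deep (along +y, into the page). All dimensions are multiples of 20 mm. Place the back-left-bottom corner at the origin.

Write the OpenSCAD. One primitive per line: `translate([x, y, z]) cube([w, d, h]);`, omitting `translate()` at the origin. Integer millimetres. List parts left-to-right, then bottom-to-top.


cube([300, 820, 160]);
translate([300, 0, 0]) cube([300, 820, 320]);
translate([600, 0, 0]) cube([300, 820, 480]);
translate([900, 0, 0]) cube([300, 820, 640]);


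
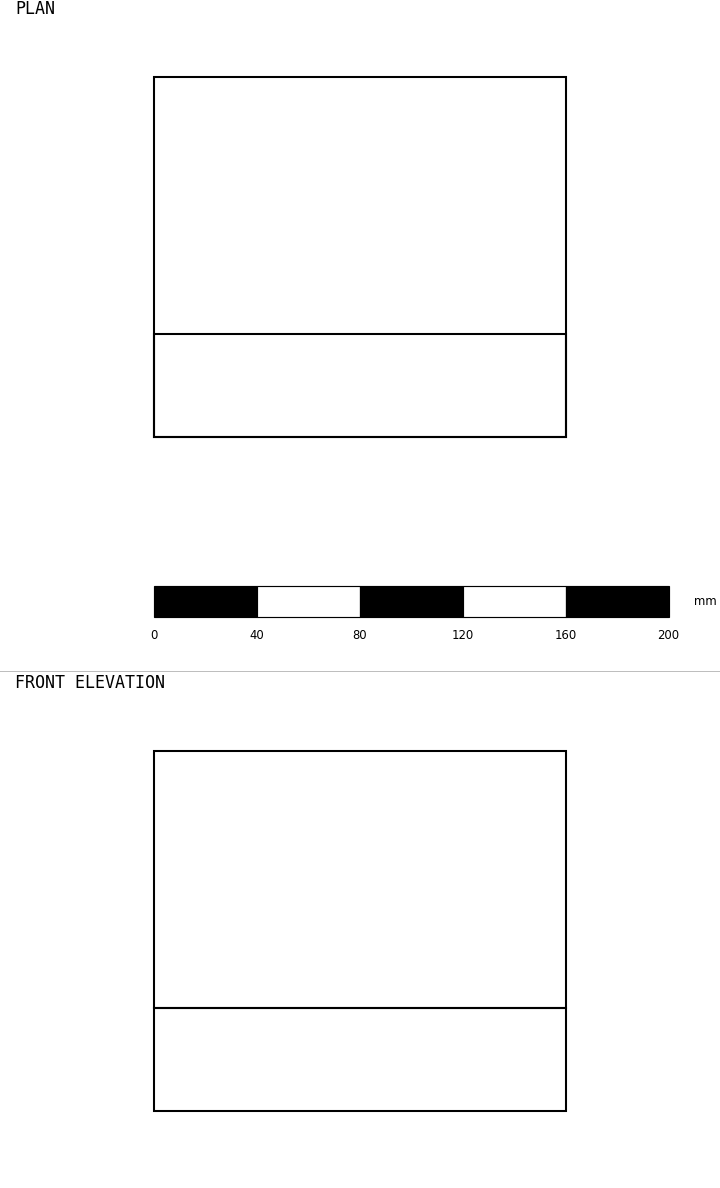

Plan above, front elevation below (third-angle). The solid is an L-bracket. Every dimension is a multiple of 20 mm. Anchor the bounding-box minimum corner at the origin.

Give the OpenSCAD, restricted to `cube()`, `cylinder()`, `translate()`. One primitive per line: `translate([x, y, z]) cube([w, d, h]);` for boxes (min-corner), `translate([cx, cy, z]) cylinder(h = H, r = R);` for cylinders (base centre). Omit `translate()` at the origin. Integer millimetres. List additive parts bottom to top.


cube([160, 140, 40]);
translate([0, 0, 40]) cube([160, 40, 100]);
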